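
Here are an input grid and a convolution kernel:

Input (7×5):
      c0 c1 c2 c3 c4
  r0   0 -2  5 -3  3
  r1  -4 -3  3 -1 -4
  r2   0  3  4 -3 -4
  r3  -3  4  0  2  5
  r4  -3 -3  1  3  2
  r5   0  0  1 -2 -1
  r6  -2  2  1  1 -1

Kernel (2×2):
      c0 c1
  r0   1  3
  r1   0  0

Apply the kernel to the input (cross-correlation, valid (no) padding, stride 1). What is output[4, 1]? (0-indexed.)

The receptive field on the input at this output position is [-3 1 / 0 1]. Elementwise product with the kernel and sum: -3·1 + 1·3.

0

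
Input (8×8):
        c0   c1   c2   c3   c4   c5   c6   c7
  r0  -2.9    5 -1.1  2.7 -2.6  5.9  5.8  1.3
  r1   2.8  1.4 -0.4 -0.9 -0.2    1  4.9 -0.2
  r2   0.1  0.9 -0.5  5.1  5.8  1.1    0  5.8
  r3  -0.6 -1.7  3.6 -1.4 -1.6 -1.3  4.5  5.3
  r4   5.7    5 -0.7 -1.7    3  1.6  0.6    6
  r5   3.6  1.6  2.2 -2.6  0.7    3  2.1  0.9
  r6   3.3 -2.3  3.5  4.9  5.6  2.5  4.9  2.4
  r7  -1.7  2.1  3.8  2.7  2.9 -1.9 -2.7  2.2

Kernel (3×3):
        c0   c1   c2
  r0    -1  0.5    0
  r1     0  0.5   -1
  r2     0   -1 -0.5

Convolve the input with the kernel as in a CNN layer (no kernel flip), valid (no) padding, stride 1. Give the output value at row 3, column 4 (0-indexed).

-2.9

The receptive field on the input at this output position is [-1.6 -1.3 4.5 / 3 1.6 0.6 / 0.7 3 2.1]. Elementwise product with the kernel and sum: -1.6·-1 + -1.3·0.5 + 1.6·0.5 + 0.6·-1 + 3·-1 + 2.1·-0.5.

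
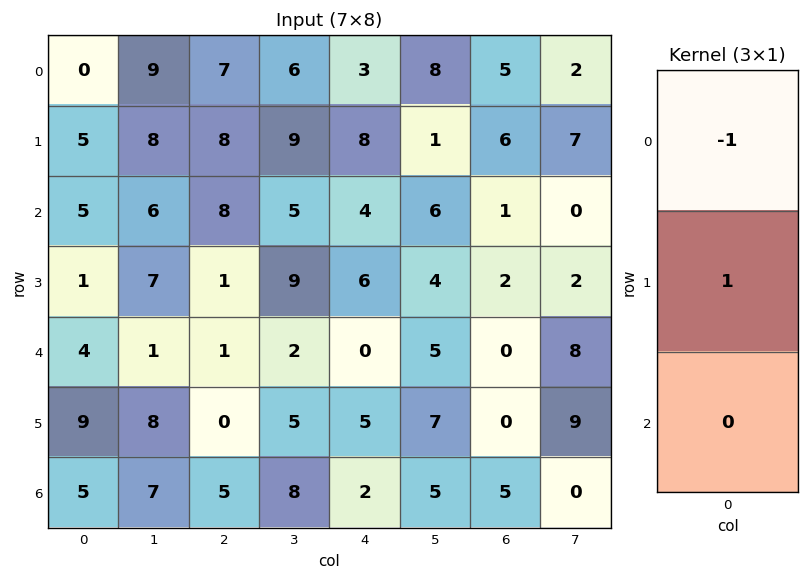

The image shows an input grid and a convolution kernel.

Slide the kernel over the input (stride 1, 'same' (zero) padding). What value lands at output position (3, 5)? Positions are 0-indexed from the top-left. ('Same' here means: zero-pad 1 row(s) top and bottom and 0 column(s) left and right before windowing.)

-2

The receptive field on the zero-padded input at this output position is [6 / 4 / 5]. Elementwise product with the kernel and sum: 6·-1 + 4·1.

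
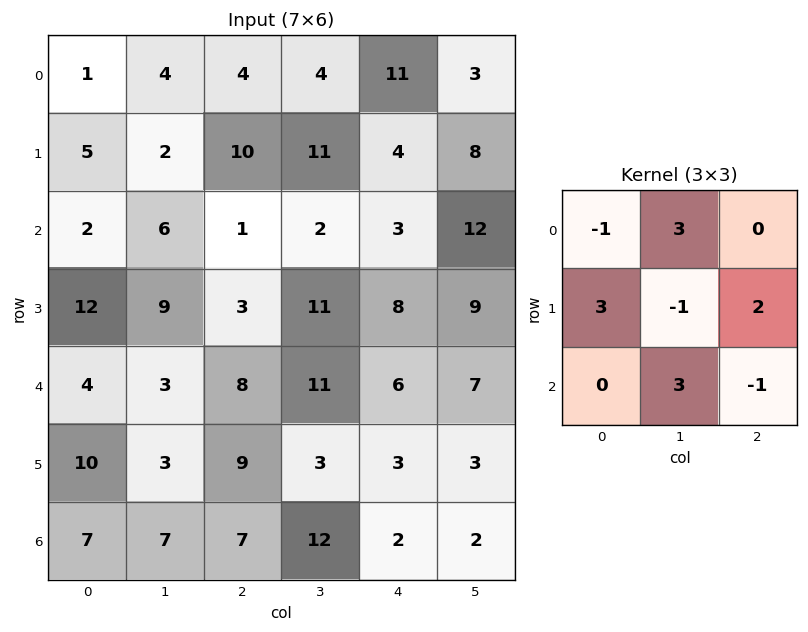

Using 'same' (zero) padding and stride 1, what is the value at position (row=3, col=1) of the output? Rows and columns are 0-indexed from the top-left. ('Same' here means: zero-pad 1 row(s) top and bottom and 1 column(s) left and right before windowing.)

The receptive field on the zero-padded input at this output position is [2 6 1 / 12 9 3 / 4 3 8]. Elementwise product with the kernel and sum: 2·-1 + 6·3 + 12·3 + 9·-1 + 3·2 + 3·3 + 8·-1.

50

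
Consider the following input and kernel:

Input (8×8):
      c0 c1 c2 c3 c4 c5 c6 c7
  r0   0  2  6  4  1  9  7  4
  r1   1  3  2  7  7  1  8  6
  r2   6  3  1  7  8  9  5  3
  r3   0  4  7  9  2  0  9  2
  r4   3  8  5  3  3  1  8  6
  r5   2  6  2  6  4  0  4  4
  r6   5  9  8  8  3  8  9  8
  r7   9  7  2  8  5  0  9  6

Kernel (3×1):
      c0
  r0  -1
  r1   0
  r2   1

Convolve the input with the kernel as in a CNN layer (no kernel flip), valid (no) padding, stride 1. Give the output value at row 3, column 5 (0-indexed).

The receptive field on the input at this output position is [0 / 1 / 0]. Elementwise product with the kernel and sum: 0·-1 + 0·1.

0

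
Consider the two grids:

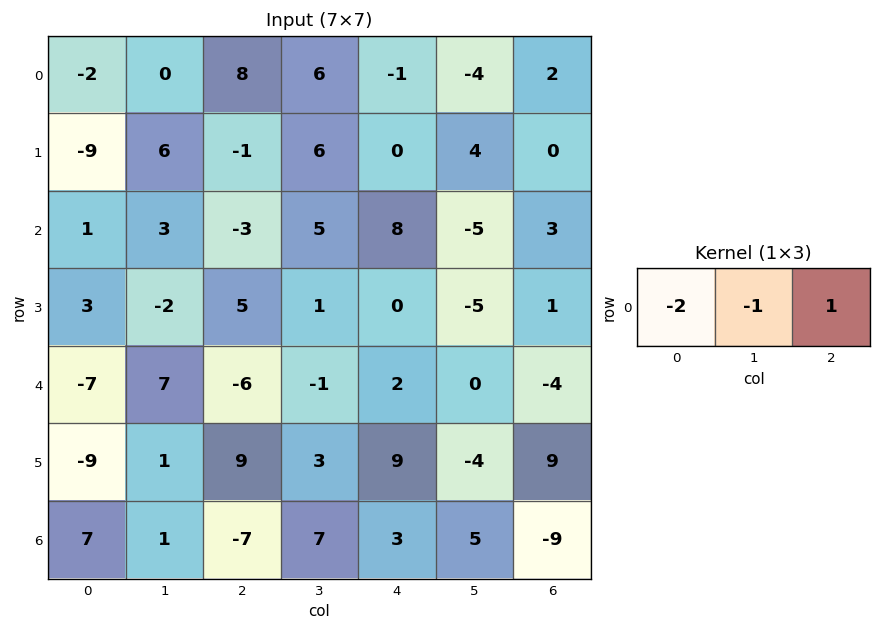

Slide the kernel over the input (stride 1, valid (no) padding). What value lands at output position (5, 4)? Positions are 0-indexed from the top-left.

-5

The receptive field on the input at this output position is [9 -4 9]. Elementwise product with the kernel and sum: 9·-2 + -4·-1 + 9·1.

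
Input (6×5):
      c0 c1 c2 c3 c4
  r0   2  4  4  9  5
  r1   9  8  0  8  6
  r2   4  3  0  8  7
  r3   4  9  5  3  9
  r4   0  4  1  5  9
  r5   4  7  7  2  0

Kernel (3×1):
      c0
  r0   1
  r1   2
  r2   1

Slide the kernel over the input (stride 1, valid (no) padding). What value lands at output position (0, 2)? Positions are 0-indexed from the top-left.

4

The receptive field on the input at this output position is [4 / 0 / 0]. Elementwise product with the kernel and sum: 4·1 + 0·2 + 0·1.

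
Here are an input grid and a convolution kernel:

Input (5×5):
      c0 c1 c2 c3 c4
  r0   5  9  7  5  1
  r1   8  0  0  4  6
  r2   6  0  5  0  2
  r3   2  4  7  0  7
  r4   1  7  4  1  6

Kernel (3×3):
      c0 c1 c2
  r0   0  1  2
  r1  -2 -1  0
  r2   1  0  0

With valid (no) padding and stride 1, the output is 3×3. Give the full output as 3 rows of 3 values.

Output[0,0]: The receptive field on the input at this output position is [5 9 7 / 8 0 0 / 6 0 5]. Elementwise product with the kernel and sum: 9·1 + 7·2 + 8·-2 + 0·-1 + 6·1.

13 17 8
-10 7 13
3 -3 -6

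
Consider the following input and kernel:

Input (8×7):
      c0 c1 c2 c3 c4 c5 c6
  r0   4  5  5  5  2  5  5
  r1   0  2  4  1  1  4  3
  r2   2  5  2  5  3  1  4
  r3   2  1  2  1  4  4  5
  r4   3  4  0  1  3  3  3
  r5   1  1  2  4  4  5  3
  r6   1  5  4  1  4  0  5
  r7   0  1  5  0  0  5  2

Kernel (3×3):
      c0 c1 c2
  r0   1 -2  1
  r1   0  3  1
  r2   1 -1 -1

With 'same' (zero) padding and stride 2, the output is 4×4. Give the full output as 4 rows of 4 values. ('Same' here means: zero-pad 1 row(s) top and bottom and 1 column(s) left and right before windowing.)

Output[0,0]: The receptive field on the zero-padded input at this output position is [0 0 0 / 0 4 5 / 0 0 2]. Elementwise product with the kernel and sum: 0·1 + 0·-2 + 0·1 + 4·3 + 5·1 + 0·1 + 0·-1 + 2·-1.
Output[0,1]: The receptive field on the zero-padded input at this output position is [0 0 0 / 5 5 5 / 2 4 1]. Elementwise product with the kernel and sum: 0·1 + 0·-2 + 0·1 + 5·3 + 5·1 + 2·1 + 4·-1 + 1·-1.

15 17 7 16
10 4 6 9
8 -6 4 5
6 10 8 17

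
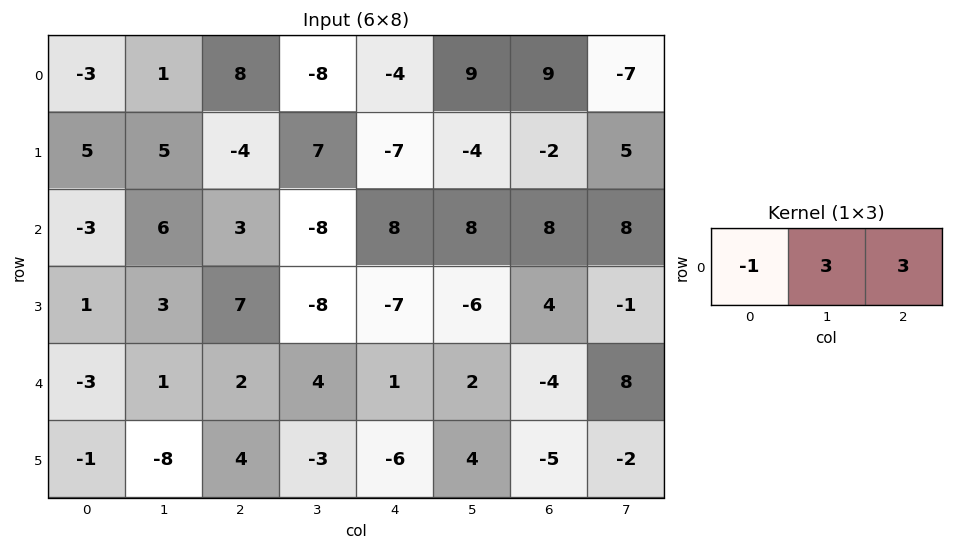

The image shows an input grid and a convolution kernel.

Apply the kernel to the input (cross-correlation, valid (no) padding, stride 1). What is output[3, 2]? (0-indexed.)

-52

The receptive field on the input at this output position is [7 -8 -7]. Elementwise product with the kernel and sum: 7·-1 + -8·3 + -7·3.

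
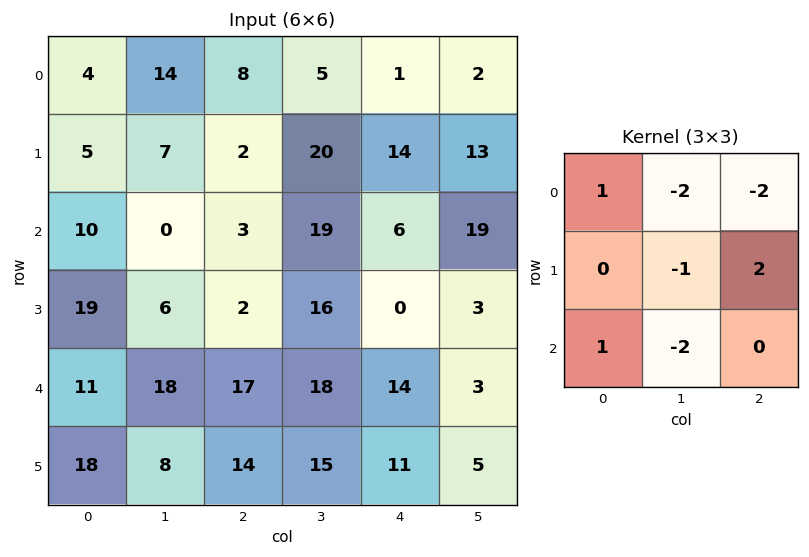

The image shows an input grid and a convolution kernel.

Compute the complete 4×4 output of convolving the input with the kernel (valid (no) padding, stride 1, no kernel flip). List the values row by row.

-33 20 -31 18
0 0 -103 14
-23 -30 -82 -35
21 -31 -36 -5

Output[0,0]: The receptive field on the input at this output position is [4 14 8 / 5 7 2 / 10 0 3]. Elementwise product with the kernel and sum: 4·1 + 14·-2 + 8·-2 + 7·-1 + 2·2 + 10·1 + 0·-2.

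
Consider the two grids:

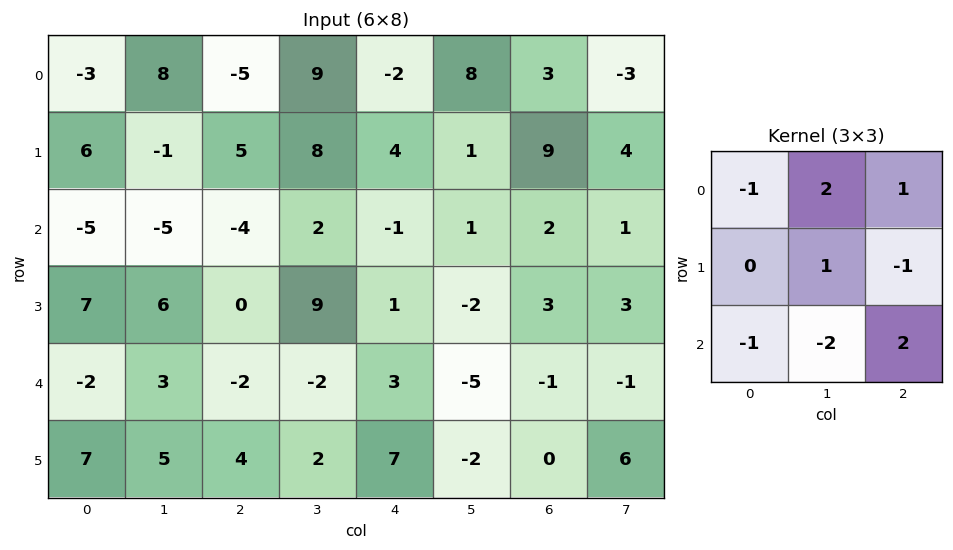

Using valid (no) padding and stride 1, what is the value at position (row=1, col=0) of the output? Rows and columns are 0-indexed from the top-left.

The receptive field on the input at this output position is [6 -1 5 / -5 -5 -4 / 7 6 0]. Elementwise product with the kernel and sum: 6·-1 + -1·2 + 5·1 + -5·1 + -4·-1 + 7·-1 + 6·-2 + 0·2.

-23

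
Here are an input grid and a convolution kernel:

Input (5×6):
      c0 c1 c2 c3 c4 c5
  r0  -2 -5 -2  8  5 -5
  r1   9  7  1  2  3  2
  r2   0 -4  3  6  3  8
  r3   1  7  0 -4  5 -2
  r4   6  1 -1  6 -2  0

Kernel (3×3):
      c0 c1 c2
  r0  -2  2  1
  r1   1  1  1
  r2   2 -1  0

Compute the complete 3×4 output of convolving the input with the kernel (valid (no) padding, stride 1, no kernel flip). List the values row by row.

Output[0,0]: The receptive field on the input at this output position is [-2 -5 -2 / 9 7 1 / 0 -4 3]. Elementwise product with the kernel and sum: -2·-2 + -5·2 + -2·1 + 9·1 + 7·1 + 1·1 + 0·2 + -4·-1.

13 13 31 5
-9 9 21 8
14 26 2 15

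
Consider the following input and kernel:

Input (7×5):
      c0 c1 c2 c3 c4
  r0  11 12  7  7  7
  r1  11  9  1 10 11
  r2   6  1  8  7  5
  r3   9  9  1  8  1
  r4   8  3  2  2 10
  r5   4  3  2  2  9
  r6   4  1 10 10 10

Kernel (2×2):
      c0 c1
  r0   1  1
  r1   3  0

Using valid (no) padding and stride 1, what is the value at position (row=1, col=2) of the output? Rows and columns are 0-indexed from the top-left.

The receptive field on the input at this output position is [1 10 / 8 7]. Elementwise product with the kernel and sum: 1·1 + 10·1 + 8·3.

35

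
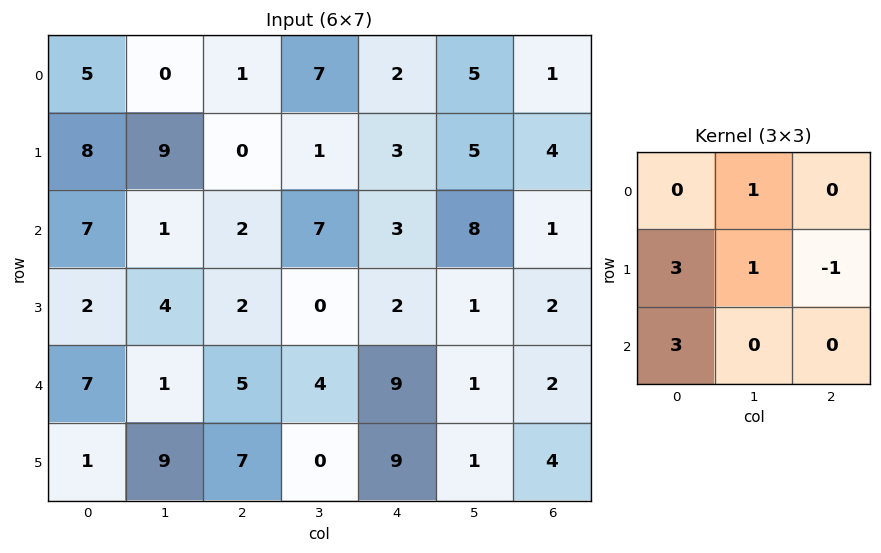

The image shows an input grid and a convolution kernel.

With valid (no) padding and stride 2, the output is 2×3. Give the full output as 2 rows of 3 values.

Output[0,0]: The receptive field on the input at this output position is [5 0 1 / 8 9 0 / 7 1 2]. Elementwise product with the kernel and sum: 0·1 + 8·3 + 9·1 + 0·-1 + 7·3.
Output[0,1]: The receptive field on the input at this output position is [1 7 2 / 0 1 3 / 2 7 3]. Elementwise product with the kernel and sum: 7·1 + 0·3 + 1·1 + 3·-1 + 2·3.

54 11 24
30 26 40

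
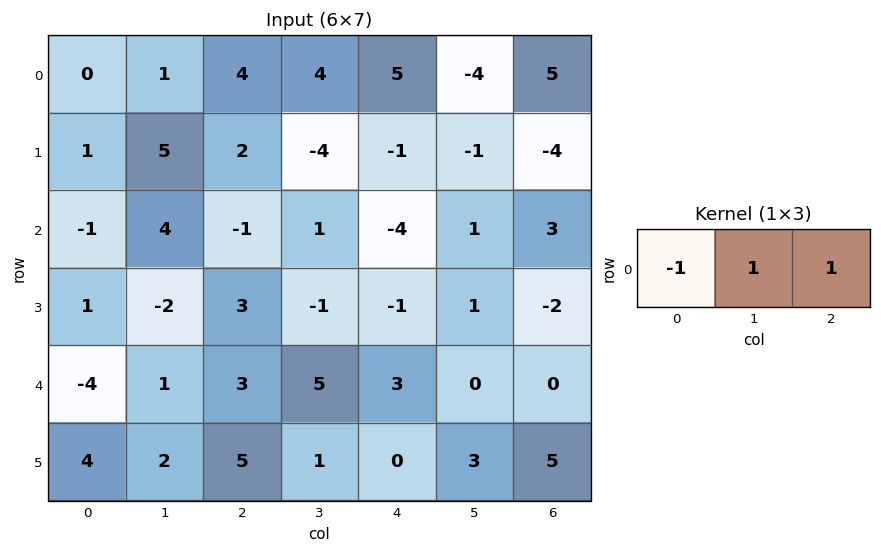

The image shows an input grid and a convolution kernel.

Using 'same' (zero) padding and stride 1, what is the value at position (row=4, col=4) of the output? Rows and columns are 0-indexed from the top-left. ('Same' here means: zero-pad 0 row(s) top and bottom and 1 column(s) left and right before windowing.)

-2

The receptive field on the zero-padded input at this output position is [5 3 0]. Elementwise product with the kernel and sum: 5·-1 + 3·1 + 0·1.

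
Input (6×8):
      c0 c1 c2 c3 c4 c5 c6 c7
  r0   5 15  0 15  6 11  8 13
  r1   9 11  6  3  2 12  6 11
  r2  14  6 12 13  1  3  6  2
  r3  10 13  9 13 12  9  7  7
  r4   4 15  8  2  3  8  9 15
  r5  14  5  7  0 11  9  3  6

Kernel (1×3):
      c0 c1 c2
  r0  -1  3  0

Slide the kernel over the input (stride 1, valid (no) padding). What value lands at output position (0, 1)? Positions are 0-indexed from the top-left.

The receptive field on the input at this output position is [15 0 15]. Elementwise product with the kernel and sum: 15·-1 + 0·3.

-15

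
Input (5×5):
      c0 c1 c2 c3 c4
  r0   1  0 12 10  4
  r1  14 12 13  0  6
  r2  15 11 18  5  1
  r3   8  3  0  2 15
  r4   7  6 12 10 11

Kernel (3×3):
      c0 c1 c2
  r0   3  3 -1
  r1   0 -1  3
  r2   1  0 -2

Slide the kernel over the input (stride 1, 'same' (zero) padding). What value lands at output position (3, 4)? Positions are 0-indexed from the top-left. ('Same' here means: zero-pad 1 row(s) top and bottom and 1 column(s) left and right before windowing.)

13

The receptive field on the zero-padded input at this output position is [5 1 0 / 2 15 0 / 10 11 0]. Elementwise product with the kernel and sum: 5·3 + 1·3 + 0·-1 + 15·-1 + 0·3 + 10·1 + 0·-2.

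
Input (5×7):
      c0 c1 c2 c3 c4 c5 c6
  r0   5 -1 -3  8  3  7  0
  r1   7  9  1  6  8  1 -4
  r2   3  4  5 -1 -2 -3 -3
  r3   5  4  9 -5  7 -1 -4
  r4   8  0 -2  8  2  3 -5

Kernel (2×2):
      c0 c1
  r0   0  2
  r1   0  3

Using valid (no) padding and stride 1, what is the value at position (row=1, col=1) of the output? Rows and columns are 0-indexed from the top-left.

17

The receptive field on the input at this output position is [9 1 / 4 5]. Elementwise product with the kernel and sum: 1·2 + 5·3.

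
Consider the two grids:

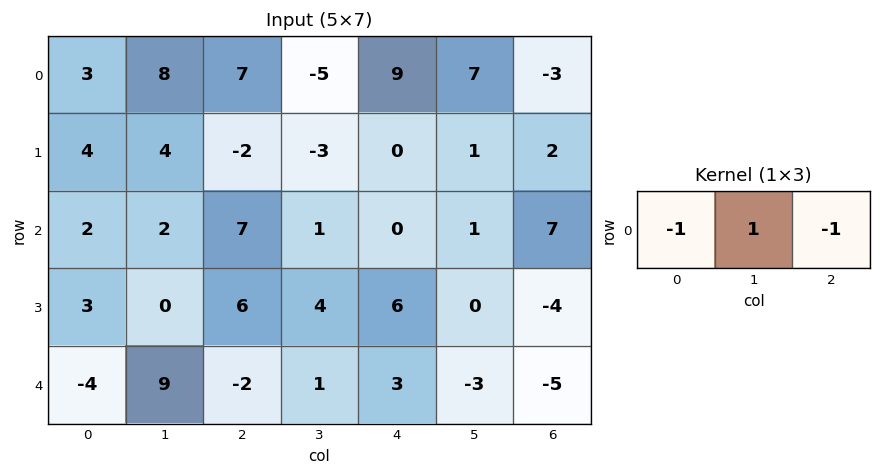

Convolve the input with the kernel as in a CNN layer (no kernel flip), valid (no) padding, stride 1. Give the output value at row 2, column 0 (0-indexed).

-7

The receptive field on the input at this output position is [2 2 7]. Elementwise product with the kernel and sum: 2·-1 + 2·1 + 7·-1.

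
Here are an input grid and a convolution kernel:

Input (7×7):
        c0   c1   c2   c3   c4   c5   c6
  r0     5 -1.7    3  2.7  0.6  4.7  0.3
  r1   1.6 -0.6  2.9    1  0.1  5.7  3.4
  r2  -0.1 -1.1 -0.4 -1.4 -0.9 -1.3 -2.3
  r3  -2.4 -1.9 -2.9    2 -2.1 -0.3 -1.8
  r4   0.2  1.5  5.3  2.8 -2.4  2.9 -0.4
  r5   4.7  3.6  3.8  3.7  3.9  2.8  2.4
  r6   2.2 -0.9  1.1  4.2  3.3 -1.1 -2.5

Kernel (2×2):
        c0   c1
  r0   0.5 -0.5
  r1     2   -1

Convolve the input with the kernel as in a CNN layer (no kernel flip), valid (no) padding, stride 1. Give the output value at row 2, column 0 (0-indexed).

-2.4

The receptive field on the input at this output position is [-0.1 -1.1 / -2.4 -1.9]. Elementwise product with the kernel and sum: -0.1·0.5 + -1.1·-0.5 + -2.4·2 + -1.9·-1.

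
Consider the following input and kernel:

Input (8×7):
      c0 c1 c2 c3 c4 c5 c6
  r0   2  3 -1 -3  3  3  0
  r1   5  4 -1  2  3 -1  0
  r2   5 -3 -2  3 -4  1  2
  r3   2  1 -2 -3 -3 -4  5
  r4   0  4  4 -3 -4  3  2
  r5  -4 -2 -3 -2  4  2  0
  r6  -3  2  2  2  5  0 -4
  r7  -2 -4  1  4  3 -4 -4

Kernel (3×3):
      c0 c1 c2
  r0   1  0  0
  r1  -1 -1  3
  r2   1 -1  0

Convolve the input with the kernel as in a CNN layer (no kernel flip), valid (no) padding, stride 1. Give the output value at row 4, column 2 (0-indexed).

21

The receptive field on the input at this output position is [4 -3 -4 / -3 -2 4 / 2 2 5]. Elementwise product with the kernel and sum: 4·1 + -3·-1 + -2·-1 + 4·3 + 2·1 + 2·-1.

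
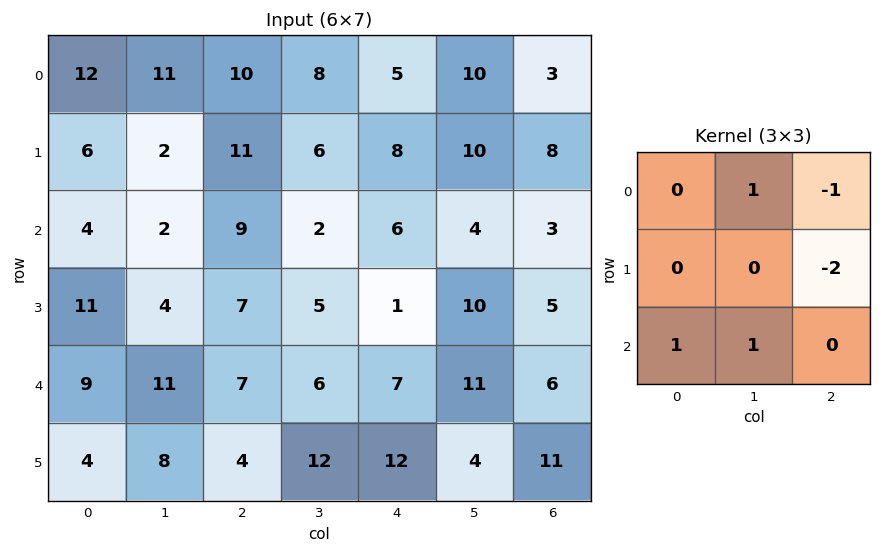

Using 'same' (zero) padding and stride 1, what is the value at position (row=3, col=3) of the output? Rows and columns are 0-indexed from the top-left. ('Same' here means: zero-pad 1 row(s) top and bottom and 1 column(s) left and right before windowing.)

7

The receptive field on the zero-padded input at this output position is [9 2 6 / 7 5 1 / 7 6 7]. Elementwise product with the kernel and sum: 2·1 + 6·-1 + 1·-2 + 7·1 + 6·1.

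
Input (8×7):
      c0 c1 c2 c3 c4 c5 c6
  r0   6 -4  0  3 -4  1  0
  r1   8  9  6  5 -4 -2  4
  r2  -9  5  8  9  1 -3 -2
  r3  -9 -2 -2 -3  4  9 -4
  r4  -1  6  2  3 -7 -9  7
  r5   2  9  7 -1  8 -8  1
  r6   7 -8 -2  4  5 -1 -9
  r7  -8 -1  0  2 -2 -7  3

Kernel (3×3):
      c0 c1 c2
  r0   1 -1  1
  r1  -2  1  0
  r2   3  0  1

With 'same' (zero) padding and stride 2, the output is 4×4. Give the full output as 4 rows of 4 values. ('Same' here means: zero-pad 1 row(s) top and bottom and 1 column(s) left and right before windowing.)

15 40 3 -8
-10 -3 -10 25
15 13 -22 14
13 14 -21 -37

Output[0,0]: The receptive field on the zero-padded input at this output position is [0 0 0 / 0 6 -4 / 0 8 9]. Elementwise product with the kernel and sum: 0·1 + 0·-1 + 0·1 + 0·-2 + 6·1 + 0·3 + 9·1.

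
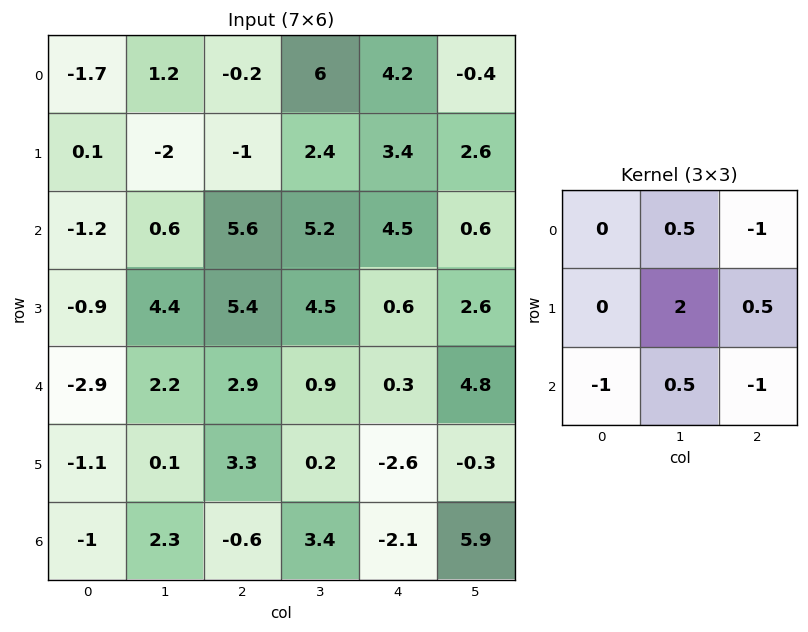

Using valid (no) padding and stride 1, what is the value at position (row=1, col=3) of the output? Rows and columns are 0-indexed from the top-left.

1.6

The receptive field on the input at this output position is [2.4 3.4 2.6 / 5.2 4.5 0.6 / 4.5 0.6 2.6]. Elementwise product with the kernel and sum: 3.4·0.5 + 2.6·-1 + 4.5·2 + 0.6·0.5 + 4.5·-1 + 0.6·0.5 + 2.6·-1.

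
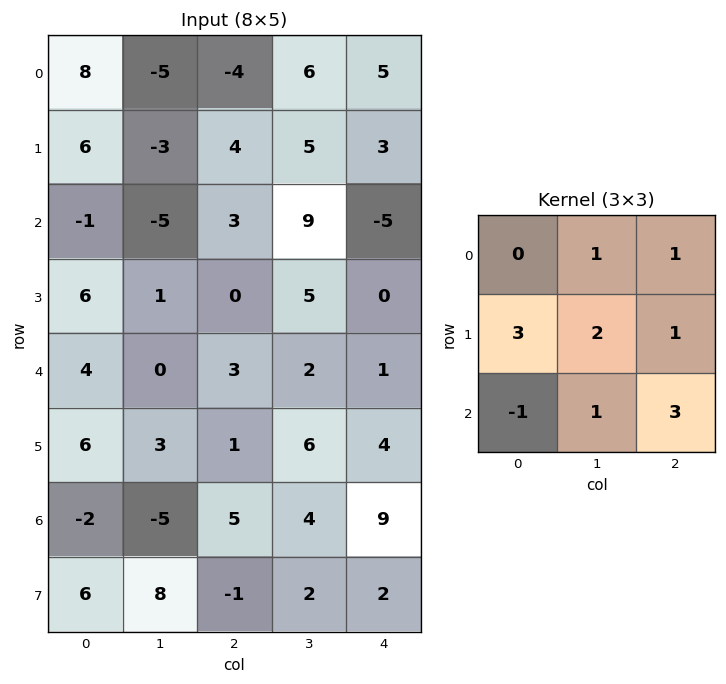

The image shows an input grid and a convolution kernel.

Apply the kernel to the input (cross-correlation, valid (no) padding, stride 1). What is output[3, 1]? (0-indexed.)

The receptive field on the input at this output position is [1 0 5 / 0 3 2 / 3 1 6]. Elementwise product with the kernel and sum: 0·1 + 5·1 + 0·3 + 3·2 + 2·1 + 3·-1 + 1·1 + 6·3.

29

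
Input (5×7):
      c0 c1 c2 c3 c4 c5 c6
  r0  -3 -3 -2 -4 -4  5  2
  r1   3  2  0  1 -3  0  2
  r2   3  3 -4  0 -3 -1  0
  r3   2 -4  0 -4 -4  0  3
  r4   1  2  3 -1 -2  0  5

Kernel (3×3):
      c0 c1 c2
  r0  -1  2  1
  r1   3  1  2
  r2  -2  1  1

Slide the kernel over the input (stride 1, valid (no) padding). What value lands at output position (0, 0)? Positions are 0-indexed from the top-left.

The receptive field on the input at this output position is [-3 -3 -2 / 3 2 0 / 3 3 -4]. Elementwise product with the kernel and sum: -3·-1 + -3·2 + -2·1 + 3·3 + 2·1 + 0·2 + 3·-2 + 3·1 + -4·1.

-1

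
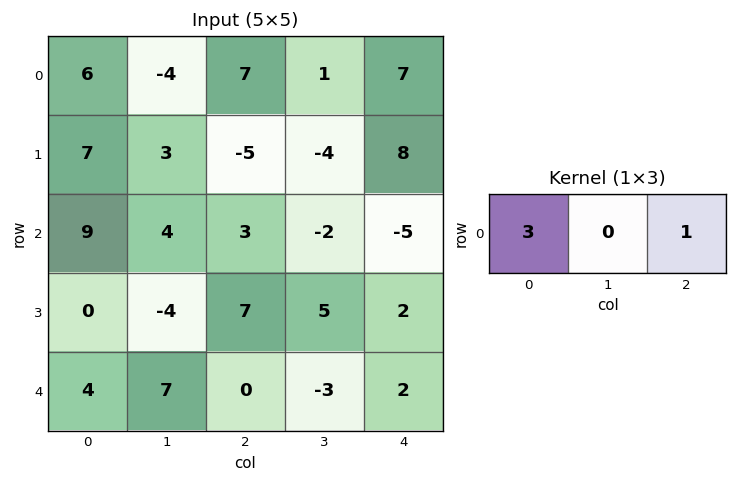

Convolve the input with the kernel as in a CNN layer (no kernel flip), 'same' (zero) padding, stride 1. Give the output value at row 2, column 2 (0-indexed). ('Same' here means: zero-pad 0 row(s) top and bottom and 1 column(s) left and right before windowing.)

10

The receptive field on the zero-padded input at this output position is [4 3 -2]. Elementwise product with the kernel and sum: 4·3 + -2·1.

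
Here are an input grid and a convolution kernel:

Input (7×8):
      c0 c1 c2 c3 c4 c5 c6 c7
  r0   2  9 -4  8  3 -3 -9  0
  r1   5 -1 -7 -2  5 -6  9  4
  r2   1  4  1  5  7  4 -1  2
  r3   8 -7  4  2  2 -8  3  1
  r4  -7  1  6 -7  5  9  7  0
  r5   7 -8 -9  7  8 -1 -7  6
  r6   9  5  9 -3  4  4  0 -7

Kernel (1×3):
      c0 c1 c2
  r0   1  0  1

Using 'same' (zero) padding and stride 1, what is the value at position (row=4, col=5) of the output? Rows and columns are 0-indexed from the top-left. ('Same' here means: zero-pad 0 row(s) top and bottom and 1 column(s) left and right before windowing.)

12

The receptive field on the zero-padded input at this output position is [5 9 7]. Elementwise product with the kernel and sum: 5·1 + 7·1.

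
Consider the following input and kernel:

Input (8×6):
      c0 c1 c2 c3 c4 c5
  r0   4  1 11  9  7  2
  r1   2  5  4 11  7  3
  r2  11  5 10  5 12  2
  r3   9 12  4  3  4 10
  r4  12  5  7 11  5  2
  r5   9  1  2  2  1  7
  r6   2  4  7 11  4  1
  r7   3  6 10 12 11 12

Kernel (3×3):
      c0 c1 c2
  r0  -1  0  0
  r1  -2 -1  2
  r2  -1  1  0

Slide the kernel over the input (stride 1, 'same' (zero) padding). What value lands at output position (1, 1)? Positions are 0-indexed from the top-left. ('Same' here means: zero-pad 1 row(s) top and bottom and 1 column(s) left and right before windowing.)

-11

The receptive field on the zero-padded input at this output position is [4 1 11 / 2 5 4 / 11 5 10]. Elementwise product with the kernel and sum: 4·-1 + 2·-2 + 5·-1 + 4·2 + 11·-1 + 5·1.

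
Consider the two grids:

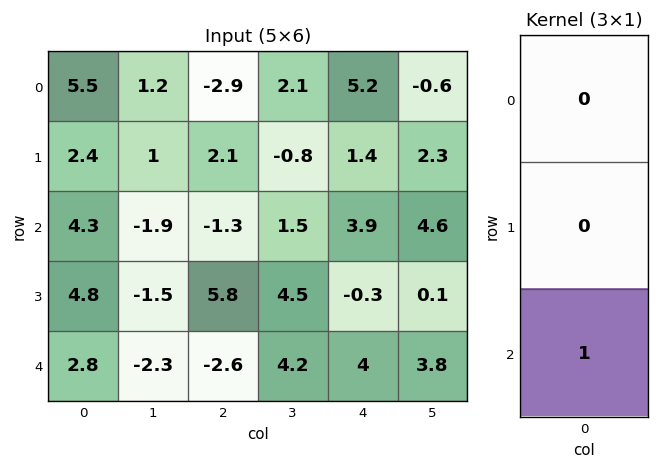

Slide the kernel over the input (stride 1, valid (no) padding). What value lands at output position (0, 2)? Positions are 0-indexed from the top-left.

The receptive field on the input at this output position is [-2.9 / 2.1 / -1.3]. Elementwise product with the kernel and sum: -1.3·1.

-1.3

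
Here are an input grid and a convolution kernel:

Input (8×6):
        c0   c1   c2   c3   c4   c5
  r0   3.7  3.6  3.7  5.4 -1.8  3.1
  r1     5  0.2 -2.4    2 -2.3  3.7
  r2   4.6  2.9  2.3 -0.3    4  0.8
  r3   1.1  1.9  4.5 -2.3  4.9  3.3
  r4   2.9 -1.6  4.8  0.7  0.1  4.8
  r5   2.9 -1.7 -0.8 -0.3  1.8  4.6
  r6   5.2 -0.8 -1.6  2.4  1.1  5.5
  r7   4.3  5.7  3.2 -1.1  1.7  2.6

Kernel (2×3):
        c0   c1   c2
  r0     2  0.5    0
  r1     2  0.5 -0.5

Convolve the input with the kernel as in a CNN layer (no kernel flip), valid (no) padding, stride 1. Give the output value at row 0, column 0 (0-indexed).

The receptive field on the input at this output position is [3.7 3.6 3.7 / 5 0.2 -2.4]. Elementwise product with the kernel and sum: 3.7·2 + 3.6·0.5 + 5·2 + 0.2·0.5 + -2.4·-0.5.

20.5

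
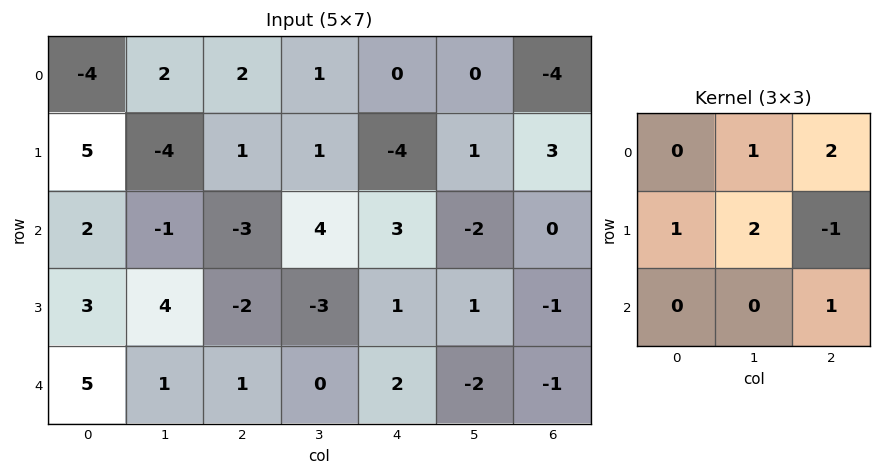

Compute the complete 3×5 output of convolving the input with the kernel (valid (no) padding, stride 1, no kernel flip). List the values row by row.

-1 5 11 -10 -13
-1 -11 -4 11 5
7 8 3 -5 1

Output[0,0]: The receptive field on the input at this output position is [-4 2 2 / 5 -4 1 / 2 -1 -3]. Elementwise product with the kernel and sum: 2·1 + 2·2 + 5·1 + -4·2 + 1·-1 + -3·1.
Output[0,1]: The receptive field on the input at this output position is [2 2 1 / -4 1 1 / -1 -3 4]. Elementwise product with the kernel and sum: 2·1 + 1·2 + -4·1 + 1·2 + 1·-1 + 4·1.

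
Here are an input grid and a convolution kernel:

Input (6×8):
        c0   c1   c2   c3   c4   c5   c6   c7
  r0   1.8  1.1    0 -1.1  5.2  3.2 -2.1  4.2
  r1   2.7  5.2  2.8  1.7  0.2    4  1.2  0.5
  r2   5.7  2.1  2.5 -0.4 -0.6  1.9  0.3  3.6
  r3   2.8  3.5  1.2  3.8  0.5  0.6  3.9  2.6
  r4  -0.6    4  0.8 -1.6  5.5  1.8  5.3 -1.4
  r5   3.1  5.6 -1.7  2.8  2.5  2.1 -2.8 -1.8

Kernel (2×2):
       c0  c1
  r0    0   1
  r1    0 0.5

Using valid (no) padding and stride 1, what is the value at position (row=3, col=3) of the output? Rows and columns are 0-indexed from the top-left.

3.25

The receptive field on the input at this output position is [3.8 0.5 / -1.6 5.5]. Elementwise product with the kernel and sum: 0.5·1 + 5.5·0.5.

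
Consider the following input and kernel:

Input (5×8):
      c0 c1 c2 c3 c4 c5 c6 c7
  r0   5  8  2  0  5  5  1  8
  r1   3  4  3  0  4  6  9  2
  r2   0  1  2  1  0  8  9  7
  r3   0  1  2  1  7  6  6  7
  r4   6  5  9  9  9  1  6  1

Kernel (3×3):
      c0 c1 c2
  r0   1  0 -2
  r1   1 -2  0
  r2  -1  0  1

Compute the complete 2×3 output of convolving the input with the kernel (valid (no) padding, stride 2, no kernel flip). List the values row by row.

Output[0,0]: The receptive field on the input at this output position is [5 8 2 / 3 4 3 / 0 1 2]. Elementwise product with the kernel and sum: 5·1 + 2·-2 + 3·1 + 4·-2 + 0·-1 + 2·1.
Output[0,1]: The receptive field on the input at this output position is [2 0 5 / 3 0 4 / 2 1 0]. Elementwise product with the kernel and sum: 2·1 + 5·-2 + 3·1 + 0·-2 + 2·-1 + 0·1.

-2 -7 4
-3 2 -26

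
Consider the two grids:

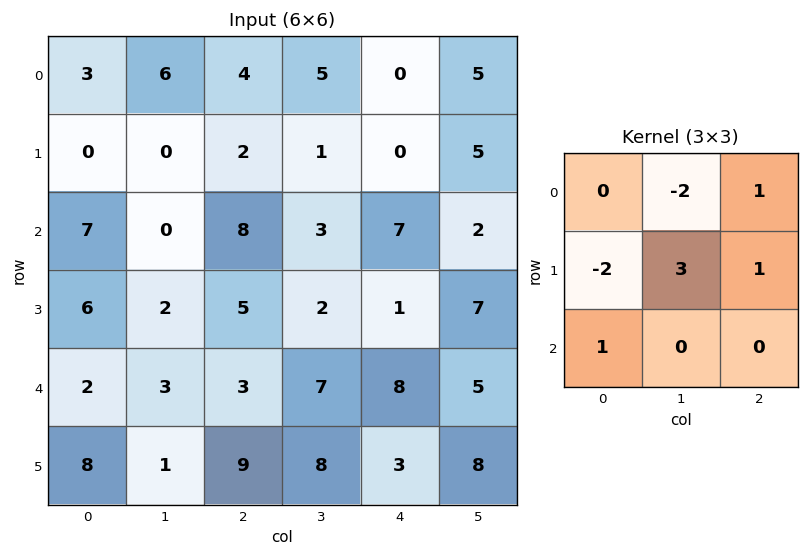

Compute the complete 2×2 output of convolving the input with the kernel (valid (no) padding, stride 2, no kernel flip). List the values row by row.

Output[0,0]: The receptive field on the input at this output position is [3 6 4 / 0 0 2 / 7 0 8]. Elementwise product with the kernel and sum: 6·-2 + 4·1 + 0·-2 + 0·3 + 2·1 + 7·1.

1 -3
9 1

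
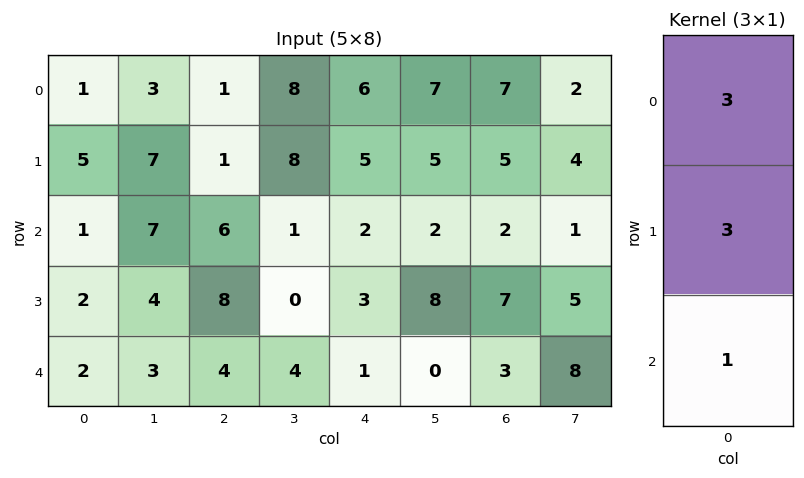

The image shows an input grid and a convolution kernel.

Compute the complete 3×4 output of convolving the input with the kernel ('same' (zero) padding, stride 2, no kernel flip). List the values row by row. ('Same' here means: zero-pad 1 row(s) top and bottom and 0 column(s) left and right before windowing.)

8 4 23 26
20 29 24 28
12 36 12 30

Output[0,0]: The receptive field on the zero-padded input at this output position is [0 / 1 / 5]. Elementwise product with the kernel and sum: 0·3 + 1·3 + 5·1.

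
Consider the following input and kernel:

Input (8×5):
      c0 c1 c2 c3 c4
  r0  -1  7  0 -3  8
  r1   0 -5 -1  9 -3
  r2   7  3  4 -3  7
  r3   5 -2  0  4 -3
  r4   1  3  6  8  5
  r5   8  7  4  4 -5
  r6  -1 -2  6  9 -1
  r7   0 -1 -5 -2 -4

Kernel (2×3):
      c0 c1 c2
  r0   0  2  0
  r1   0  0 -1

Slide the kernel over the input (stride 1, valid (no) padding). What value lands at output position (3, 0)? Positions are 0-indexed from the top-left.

-10

The receptive field on the input at this output position is [5 -2 0 / 1 3 6]. Elementwise product with the kernel and sum: -2·2 + 6·-1.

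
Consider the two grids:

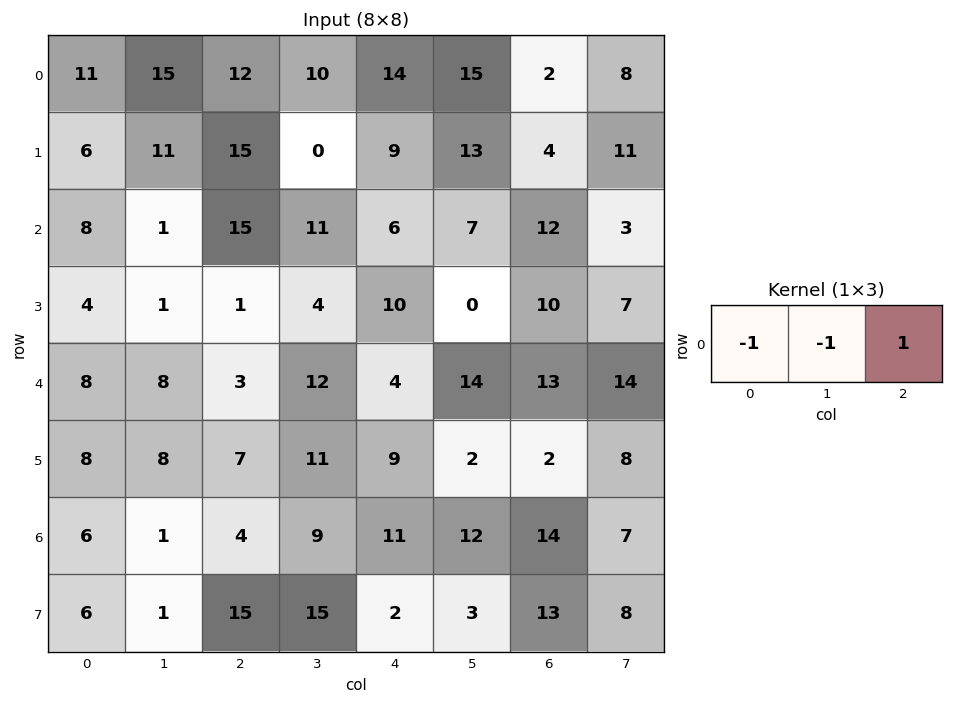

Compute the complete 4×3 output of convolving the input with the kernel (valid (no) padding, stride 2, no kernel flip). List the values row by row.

Output[0,0]: The receptive field on the input at this output position is [11 15 12]. Elementwise product with the kernel and sum: 11·-1 + 15·-1 + 12·1.

-14 -8 -27
6 -20 -1
-13 -11 -5
-3 -2 -9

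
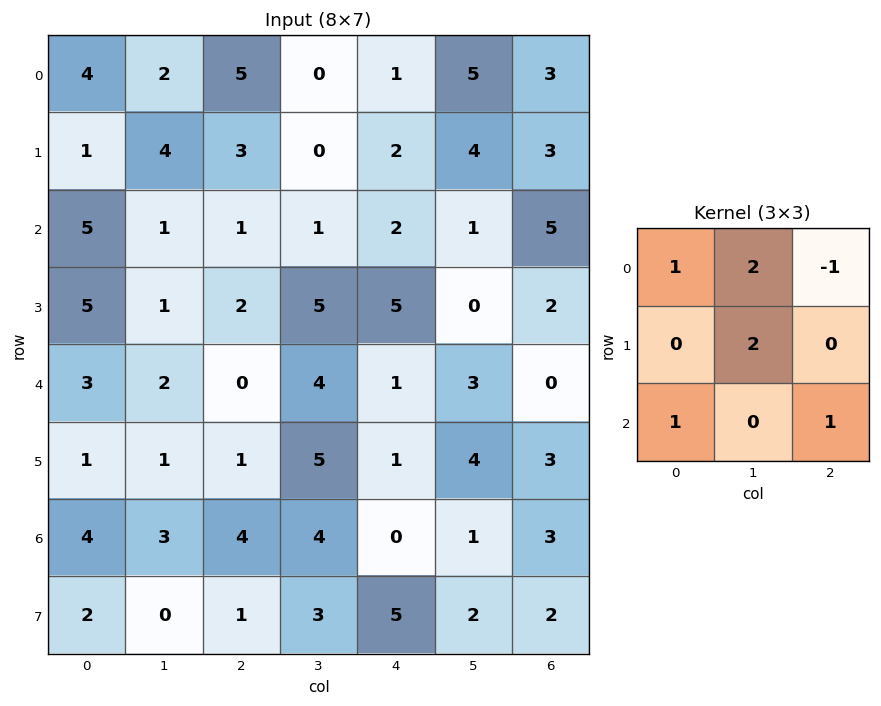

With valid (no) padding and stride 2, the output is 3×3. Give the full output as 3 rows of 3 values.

17 7 23
11 12 0
17 21 18

Output[0,0]: The receptive field on the input at this output position is [4 2 5 / 1 4 3 / 5 1 1]. Elementwise product with the kernel and sum: 4·1 + 2·2 + 5·-1 + 4·2 + 5·1 + 1·1.
Output[0,1]: The receptive field on the input at this output position is [5 0 1 / 3 0 2 / 1 1 2]. Elementwise product with the kernel and sum: 5·1 + 0·2 + 1·-1 + 0·2 + 1·1 + 2·1.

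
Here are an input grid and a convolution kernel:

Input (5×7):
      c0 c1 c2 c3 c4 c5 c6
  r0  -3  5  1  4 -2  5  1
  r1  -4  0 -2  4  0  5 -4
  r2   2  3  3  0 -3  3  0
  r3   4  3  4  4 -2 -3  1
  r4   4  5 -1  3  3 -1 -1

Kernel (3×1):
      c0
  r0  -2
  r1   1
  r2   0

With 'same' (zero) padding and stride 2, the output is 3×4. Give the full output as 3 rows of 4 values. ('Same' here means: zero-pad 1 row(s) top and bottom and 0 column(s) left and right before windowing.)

Output[0,0]: The receptive field on the zero-padded input at this output position is [0 / -3 / -4]. Elementwise product with the kernel and sum: 0·-2 + -3·1.

-3 1 -2 1
10 7 -3 8
-4 -9 7 -3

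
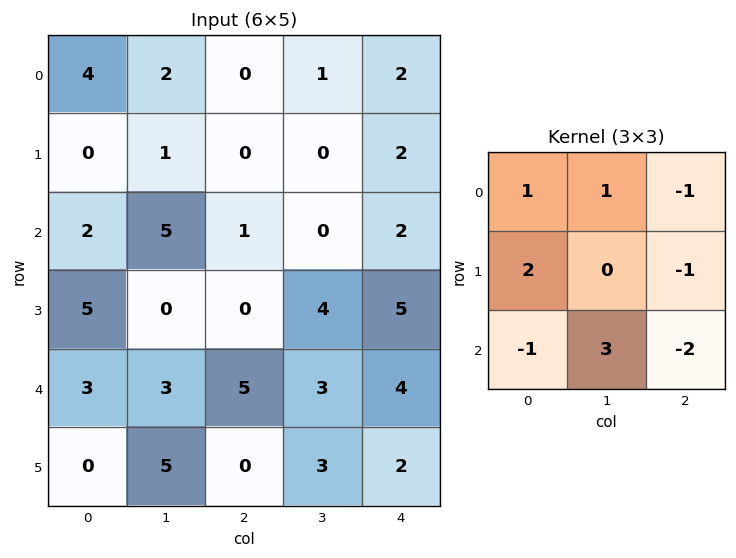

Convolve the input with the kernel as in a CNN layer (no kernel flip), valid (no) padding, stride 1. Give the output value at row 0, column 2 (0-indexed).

-8

The receptive field on the input at this output position is [0 1 2 / 0 0 2 / 1 0 2]. Elementwise product with the kernel and sum: 0·1 + 1·1 + 2·-1 + 0·2 + 2·-1 + 1·-1 + 0·3 + 2·-2.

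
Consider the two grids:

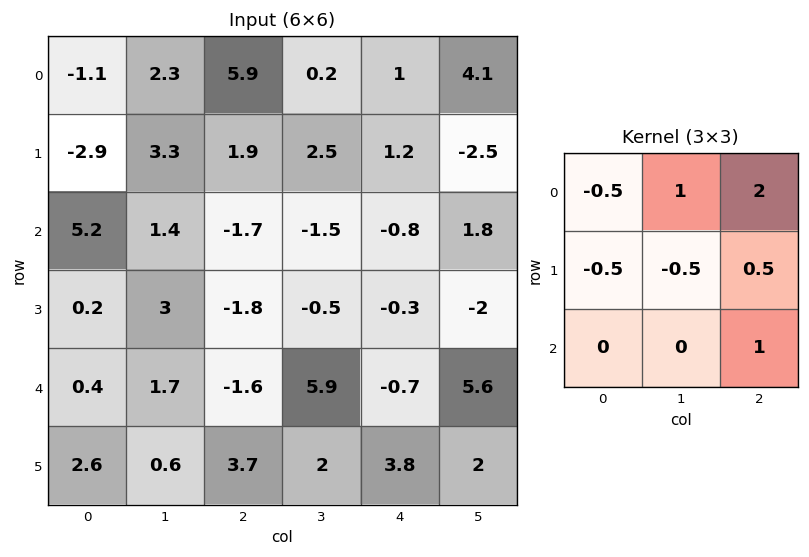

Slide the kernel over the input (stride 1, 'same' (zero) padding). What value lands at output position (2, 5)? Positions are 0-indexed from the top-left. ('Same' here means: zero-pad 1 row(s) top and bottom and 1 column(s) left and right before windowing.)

-3.6

The receptive field on the zero-padded input at this output position is [1.2 -2.5 0 / -0.8 1.8 0 / -0.3 -2 0]. Elementwise product with the kernel and sum: 1.2·-0.5 + -2.5·1 + 0·2 + -0.8·-0.5 + 1.8·-0.5 + 0·0.5 + 0·1.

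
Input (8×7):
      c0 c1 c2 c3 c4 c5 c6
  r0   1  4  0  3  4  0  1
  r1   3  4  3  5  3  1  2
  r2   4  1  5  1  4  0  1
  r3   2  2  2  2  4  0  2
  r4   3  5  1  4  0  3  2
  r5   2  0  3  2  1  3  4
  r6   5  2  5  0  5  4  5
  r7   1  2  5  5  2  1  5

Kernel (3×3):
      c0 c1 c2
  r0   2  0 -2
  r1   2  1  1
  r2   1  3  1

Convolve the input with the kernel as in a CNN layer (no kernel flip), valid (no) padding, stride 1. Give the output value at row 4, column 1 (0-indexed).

The receptive field on the input at this output position is [5 1 4 / 0 3 2 / 2 5 0]. Elementwise product with the kernel and sum: 5·2 + 4·-2 + 0·2 + 3·1 + 2·1 + 2·1 + 5·3 + 0·1.

24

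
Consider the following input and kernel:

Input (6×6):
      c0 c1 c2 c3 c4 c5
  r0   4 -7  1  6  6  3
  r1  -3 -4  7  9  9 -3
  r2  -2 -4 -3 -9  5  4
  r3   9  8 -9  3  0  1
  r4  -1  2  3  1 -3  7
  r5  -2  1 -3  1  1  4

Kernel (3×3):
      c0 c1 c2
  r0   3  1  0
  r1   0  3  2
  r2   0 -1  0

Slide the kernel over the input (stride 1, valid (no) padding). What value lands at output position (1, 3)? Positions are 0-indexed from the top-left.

59

The receptive field on the input at this output position is [9 9 -3 / -9 5 4 / 3 0 1]. Elementwise product with the kernel and sum: 9·3 + 9·1 + 5·3 + 4·2 + 0·-1.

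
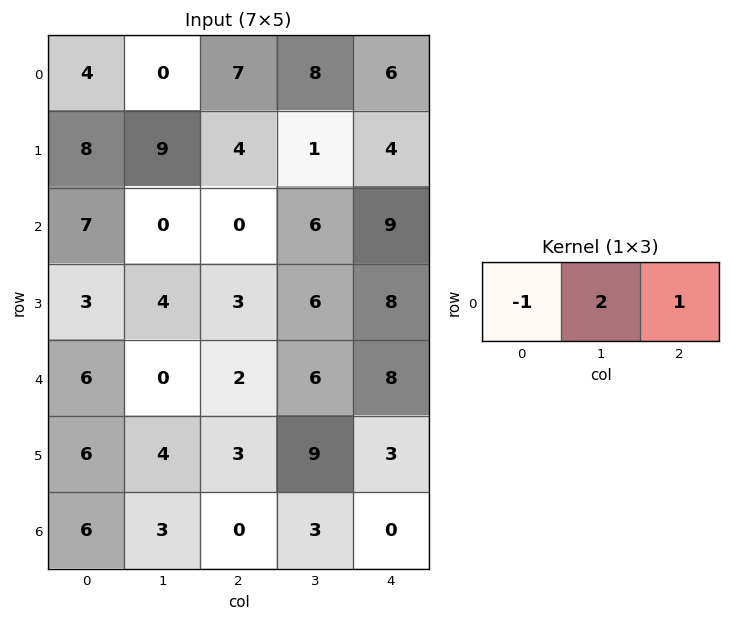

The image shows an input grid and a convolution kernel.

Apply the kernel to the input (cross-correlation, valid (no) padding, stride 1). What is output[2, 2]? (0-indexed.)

21

The receptive field on the input at this output position is [0 6 9]. Elementwise product with the kernel and sum: 0·-1 + 6·2 + 9·1.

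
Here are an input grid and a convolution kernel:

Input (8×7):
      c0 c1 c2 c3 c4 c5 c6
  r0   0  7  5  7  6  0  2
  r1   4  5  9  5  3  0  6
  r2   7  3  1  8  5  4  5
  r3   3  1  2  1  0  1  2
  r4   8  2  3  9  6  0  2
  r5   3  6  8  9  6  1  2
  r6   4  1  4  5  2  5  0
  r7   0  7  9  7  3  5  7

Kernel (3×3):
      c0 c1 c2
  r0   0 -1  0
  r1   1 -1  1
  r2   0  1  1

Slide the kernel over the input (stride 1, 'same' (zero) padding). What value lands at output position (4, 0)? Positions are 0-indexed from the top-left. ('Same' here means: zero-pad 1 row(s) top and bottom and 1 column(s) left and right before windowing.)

The receptive field on the zero-padded input at this output position is [0 3 1 / 0 8 2 / 0 3 6]. Elementwise product with the kernel and sum: 3·-1 + 0·1 + 8·-1 + 2·1 + 3·1 + 6·1.

0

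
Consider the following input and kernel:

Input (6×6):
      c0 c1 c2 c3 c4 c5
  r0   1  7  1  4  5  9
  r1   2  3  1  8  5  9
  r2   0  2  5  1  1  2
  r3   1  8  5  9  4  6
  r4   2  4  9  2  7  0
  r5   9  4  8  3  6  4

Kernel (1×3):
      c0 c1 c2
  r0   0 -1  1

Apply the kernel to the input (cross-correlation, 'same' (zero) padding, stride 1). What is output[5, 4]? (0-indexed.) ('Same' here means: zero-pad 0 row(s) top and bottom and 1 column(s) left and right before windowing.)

-2

The receptive field on the zero-padded input at this output position is [3 6 4]. Elementwise product with the kernel and sum: 6·-1 + 4·1.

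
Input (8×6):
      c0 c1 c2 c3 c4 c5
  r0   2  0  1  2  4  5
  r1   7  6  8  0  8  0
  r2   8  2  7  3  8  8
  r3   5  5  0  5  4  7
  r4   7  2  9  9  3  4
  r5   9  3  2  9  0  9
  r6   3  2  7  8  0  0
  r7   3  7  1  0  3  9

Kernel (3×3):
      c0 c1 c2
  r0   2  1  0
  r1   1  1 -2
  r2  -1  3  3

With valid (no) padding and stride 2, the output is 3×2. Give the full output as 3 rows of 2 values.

Output[0,0]: The receptive field on the input at this output position is [2 0 1 / 7 6 8 / 8 2 7]. Elementwise product with the kernel and sum: 2·2 + 0·1 + 7·1 + 6·1 + 8·-2 + 8·-1 + 2·3 + 7·3.
Output[0,1]: The receptive field on the input at this output position is [1 2 4 / 8 0 8 / 7 3 8]. Elementwise product with the kernel and sum: 1·2 + 2·1 + 8·1 + 0·1 + 8·-2 + 7·-1 + 3·3 + 8·3.

20 22
54 41
48 55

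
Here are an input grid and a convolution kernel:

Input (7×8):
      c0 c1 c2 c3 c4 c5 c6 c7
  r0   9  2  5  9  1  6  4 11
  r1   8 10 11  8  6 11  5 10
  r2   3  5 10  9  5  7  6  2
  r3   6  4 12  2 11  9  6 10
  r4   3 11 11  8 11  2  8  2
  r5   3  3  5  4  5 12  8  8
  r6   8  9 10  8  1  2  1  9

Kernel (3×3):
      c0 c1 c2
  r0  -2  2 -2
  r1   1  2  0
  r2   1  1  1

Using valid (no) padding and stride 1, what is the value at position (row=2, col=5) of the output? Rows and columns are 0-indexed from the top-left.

27

The receptive field on the input at this output position is [7 6 2 / 9 6 10 / 2 8 2]. Elementwise product with the kernel and sum: 7·-2 + 6·2 + 2·-2 + 9·1 + 6·2 + 2·1 + 8·1 + 2·1.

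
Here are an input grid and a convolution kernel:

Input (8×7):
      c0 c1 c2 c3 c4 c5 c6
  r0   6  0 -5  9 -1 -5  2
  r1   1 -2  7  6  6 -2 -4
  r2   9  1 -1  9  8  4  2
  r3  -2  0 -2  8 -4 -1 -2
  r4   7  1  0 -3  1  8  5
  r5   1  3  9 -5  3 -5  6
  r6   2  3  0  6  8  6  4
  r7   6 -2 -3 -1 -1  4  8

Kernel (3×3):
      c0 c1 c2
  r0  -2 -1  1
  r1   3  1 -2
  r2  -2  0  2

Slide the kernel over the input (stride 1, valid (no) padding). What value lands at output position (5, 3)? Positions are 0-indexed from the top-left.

26

The receptive field on the input at this output position is [-5 3 -5 / 6 8 6 / -1 -1 4]. Elementwise product with the kernel and sum: -5·-2 + 3·-1 + -5·1 + 6·3 + 8·1 + 6·-2 + -1·-2 + 4·2.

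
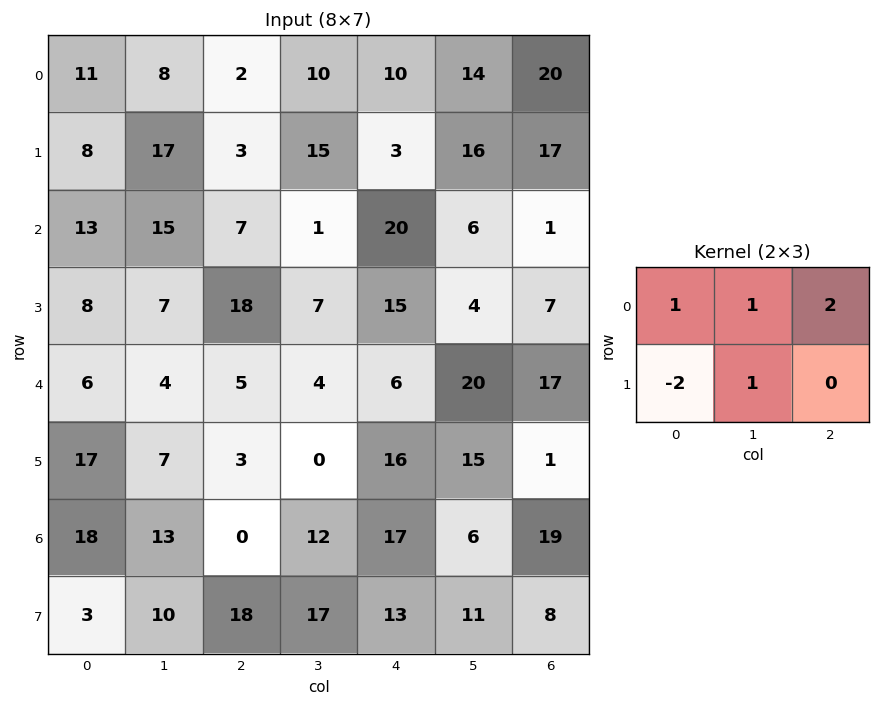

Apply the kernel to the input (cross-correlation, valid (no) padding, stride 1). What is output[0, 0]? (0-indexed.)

The receptive field on the input at this output position is [11 8 2 / 8 17 3]. Elementwise product with the kernel and sum: 11·1 + 8·1 + 2·2 + 8·-2 + 17·1.

24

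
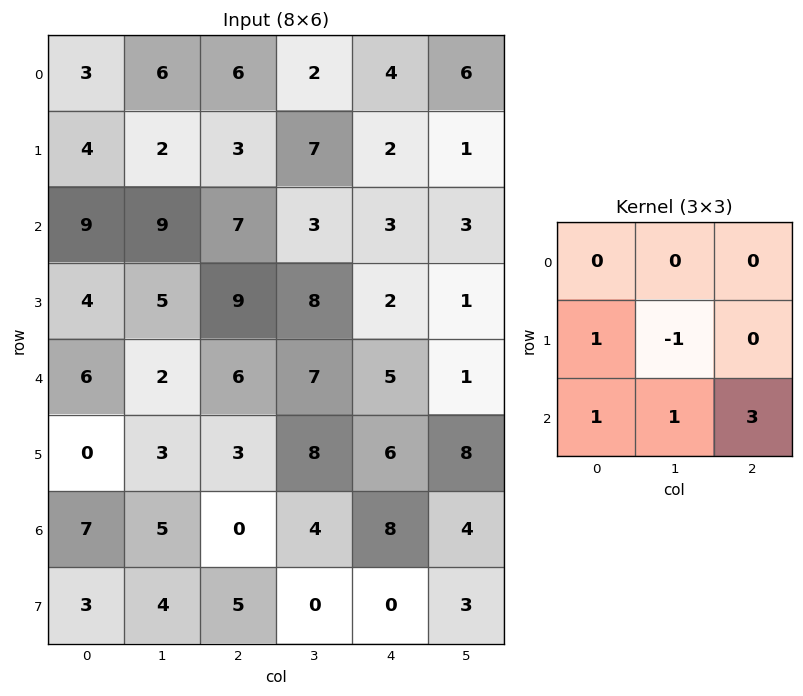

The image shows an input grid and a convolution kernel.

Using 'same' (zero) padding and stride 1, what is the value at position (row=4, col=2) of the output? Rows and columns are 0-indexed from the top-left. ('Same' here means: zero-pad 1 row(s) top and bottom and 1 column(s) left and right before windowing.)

26

The receptive field on the zero-padded input at this output position is [5 9 8 / 2 6 7 / 3 3 8]. Elementwise product with the kernel and sum: 2·1 + 6·-1 + 3·1 + 3·1 + 8·3.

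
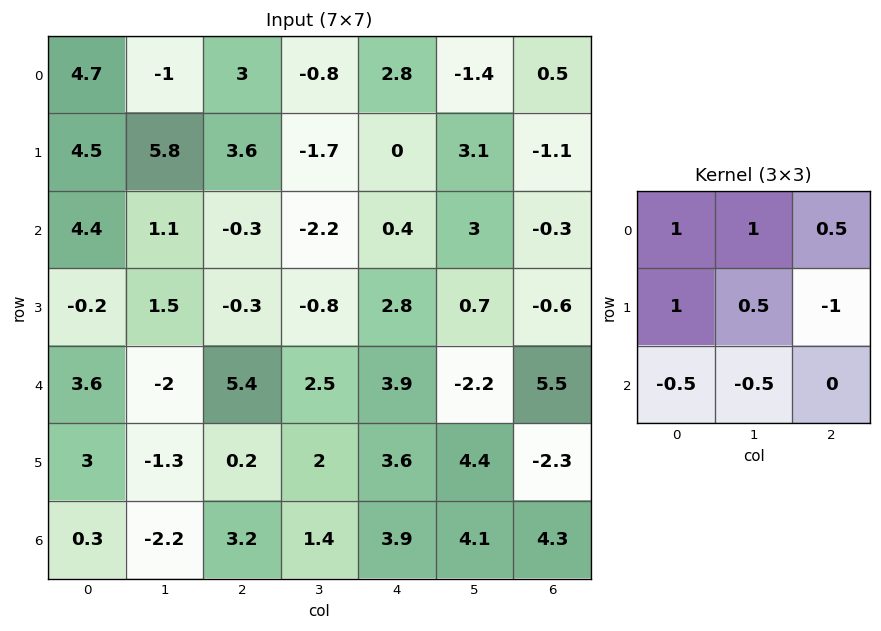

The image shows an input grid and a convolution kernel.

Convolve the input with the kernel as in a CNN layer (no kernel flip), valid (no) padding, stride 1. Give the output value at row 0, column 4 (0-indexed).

The receptive field on the input at this output position is [2.8 -1.4 0.5 / 0 3.1 -1.1 / 0.4 3 -0.3]. Elementwise product with the kernel and sum: 2.8·1 + -1.4·1 + 0.5·0.5 + 0·1 + 3.1·0.5 + -1.1·-1 + 0.4·-0.5 + 3·-0.5.

2.6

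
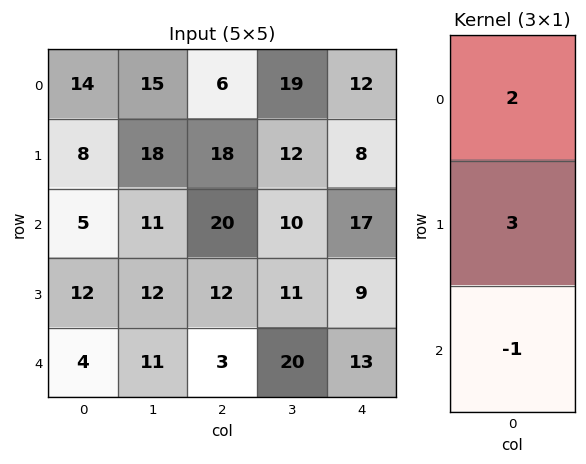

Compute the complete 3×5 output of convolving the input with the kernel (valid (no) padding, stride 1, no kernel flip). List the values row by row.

47 73 46 64 31
19 57 84 43 58
42 47 73 33 48

Output[0,0]: The receptive field on the input at this output position is [14 / 8 / 5]. Elementwise product with the kernel and sum: 14·2 + 8·3 + 5·-1.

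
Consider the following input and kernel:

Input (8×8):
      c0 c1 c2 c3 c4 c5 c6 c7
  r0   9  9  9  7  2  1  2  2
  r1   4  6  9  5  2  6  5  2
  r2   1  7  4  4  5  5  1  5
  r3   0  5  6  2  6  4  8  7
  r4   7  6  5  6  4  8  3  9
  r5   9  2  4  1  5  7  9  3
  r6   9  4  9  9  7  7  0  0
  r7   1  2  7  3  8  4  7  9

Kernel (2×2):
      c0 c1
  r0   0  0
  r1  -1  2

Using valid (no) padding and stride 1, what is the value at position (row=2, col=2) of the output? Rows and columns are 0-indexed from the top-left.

-2

The receptive field on the input at this output position is [4 4 / 6 2]. Elementwise product with the kernel and sum: 6·-1 + 2·2.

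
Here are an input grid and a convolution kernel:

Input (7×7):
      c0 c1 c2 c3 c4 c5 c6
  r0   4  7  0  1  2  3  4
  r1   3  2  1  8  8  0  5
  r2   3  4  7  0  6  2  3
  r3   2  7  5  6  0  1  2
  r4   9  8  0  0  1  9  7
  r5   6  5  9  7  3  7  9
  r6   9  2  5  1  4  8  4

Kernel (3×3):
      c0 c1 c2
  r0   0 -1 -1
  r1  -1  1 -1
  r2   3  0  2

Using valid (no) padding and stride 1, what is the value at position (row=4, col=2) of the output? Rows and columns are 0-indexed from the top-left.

The receptive field on the input at this output position is [0 0 1 / 9 7 3 / 5 1 4]. Elementwise product with the kernel and sum: 0·-1 + 1·-1 + 9·-1 + 7·1 + 3·-1 + 5·3 + 4·2.

17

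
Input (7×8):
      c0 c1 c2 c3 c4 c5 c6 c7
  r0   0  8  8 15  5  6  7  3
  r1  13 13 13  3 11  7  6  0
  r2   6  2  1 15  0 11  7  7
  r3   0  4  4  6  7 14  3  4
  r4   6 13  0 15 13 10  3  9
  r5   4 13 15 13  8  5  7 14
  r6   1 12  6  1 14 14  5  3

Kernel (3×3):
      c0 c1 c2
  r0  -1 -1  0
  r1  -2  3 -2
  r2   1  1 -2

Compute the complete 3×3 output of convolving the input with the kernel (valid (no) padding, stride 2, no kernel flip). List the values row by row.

Output[0,0]: The receptive field on the input at this output position is [0 8 8 / 13 13 13 / 6 2 1]. Elementwise product with the kernel and sum: 0·-1 + 8·-1 + 13·-2 + 13·3 + 13·-2 + 6·1 + 2·1 + 1·-2.

-15 -46 -27
15 -31 28
-17 -43 -20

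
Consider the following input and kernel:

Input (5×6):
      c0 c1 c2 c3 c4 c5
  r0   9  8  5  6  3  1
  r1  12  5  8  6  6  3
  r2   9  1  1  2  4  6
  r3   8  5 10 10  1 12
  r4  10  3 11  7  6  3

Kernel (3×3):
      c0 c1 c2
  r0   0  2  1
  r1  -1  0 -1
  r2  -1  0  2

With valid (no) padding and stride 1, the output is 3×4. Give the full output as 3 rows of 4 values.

Output[0,0]: The receptive field on the input at this output position is [9 8 5 / 12 5 8 / 9 1 1]. Elementwise product with the kernel and sum: 8·2 + 5·1 + 12·-1 + 8·-1 + 9·-1 + 1·2.

-6 8 8 8
20 34 5 21
-3 0 -2 -9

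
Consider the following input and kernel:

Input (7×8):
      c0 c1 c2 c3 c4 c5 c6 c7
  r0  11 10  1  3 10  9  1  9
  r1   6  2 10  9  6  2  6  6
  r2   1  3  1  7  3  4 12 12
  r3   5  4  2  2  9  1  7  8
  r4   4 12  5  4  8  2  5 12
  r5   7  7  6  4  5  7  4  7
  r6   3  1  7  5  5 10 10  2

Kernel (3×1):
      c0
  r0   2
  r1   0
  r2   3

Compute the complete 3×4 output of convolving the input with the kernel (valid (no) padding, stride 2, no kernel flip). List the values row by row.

Output[0,0]: The receptive field on the input at this output position is [11 / 6 / 1]. Elementwise product with the kernel and sum: 11·2 + 1·3.

25 5 29 38
14 17 30 39
17 31 31 40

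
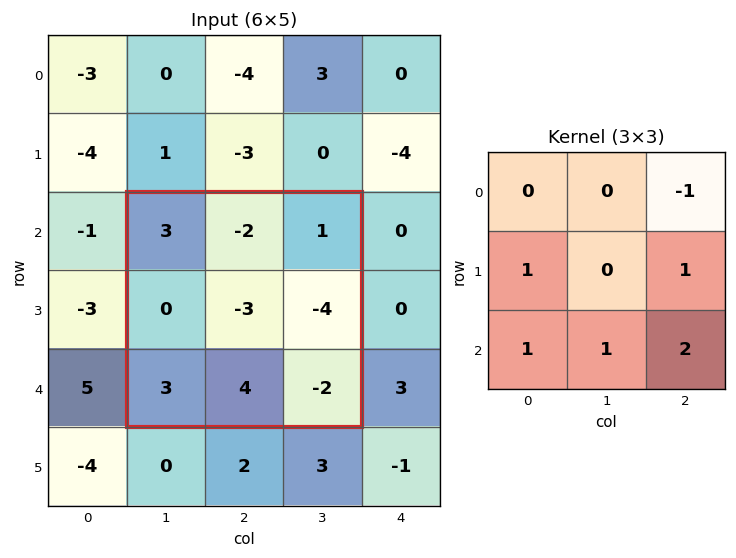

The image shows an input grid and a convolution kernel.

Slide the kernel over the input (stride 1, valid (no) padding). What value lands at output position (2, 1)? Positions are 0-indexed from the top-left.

-2

The receptive field on the input at this output position is [3 -2 1 / 0 -3 -4 / 3 4 -2]. Elementwise product with the kernel and sum: 1·-1 + 0·1 + -4·1 + 3·1 + 4·1 + -2·2.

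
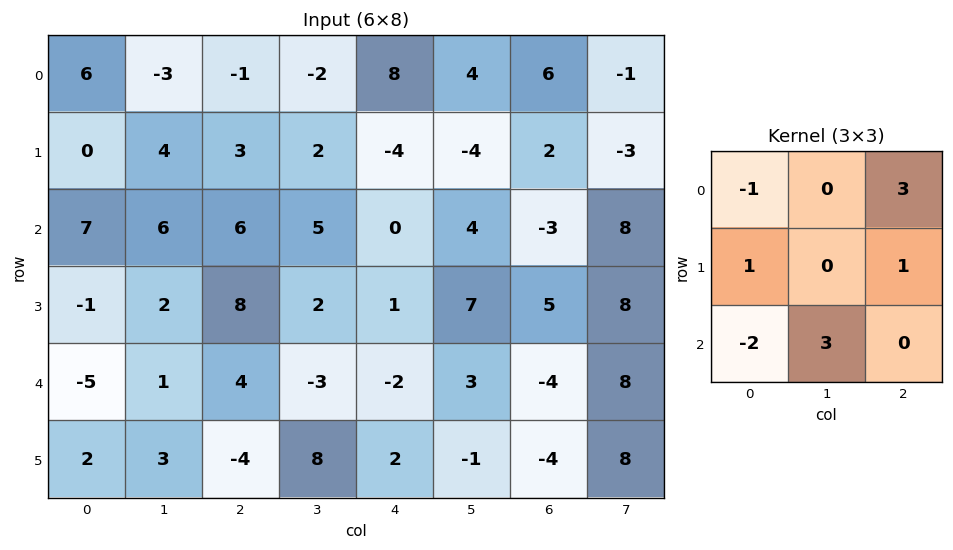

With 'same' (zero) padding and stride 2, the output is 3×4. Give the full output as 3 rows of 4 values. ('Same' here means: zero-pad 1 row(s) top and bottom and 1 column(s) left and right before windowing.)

-3 -4 -14 17
15 33 -6 8
13 -16 9 18

Output[0,0]: The receptive field on the zero-padded input at this output position is [0 0 0 / 0 6 -3 / 0 0 4]. Elementwise product with the kernel and sum: 0·-1 + 0·3 + 0·1 + -3·1 + 0·-2 + 0·3.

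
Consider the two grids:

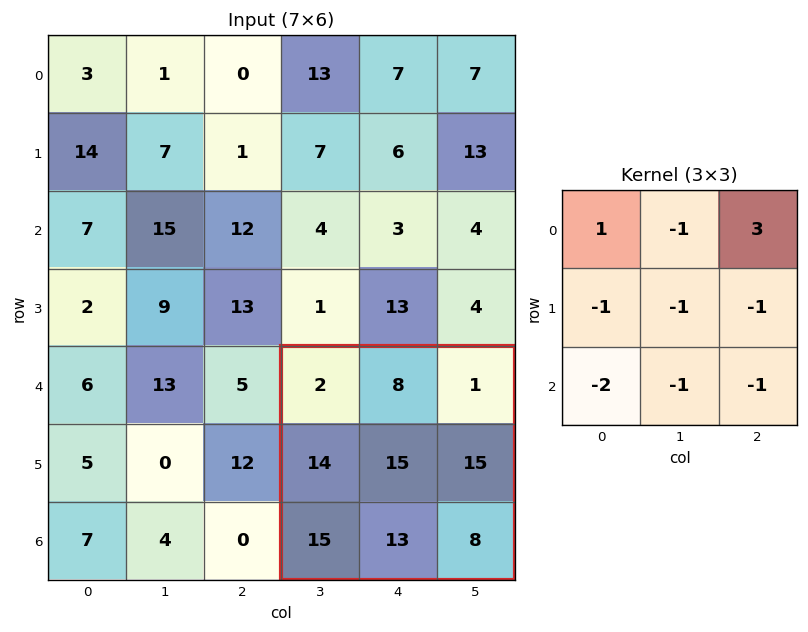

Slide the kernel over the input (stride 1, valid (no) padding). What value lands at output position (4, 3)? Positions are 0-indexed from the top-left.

The receptive field on the input at this output position is [2 8 1 / 14 15 15 / 15 13 8]. Elementwise product with the kernel and sum: 2·1 + 8·-1 + 1·3 + 14·-1 + 15·-1 + 15·-1 + 15·-2 + 13·-1 + 8·-1.

-98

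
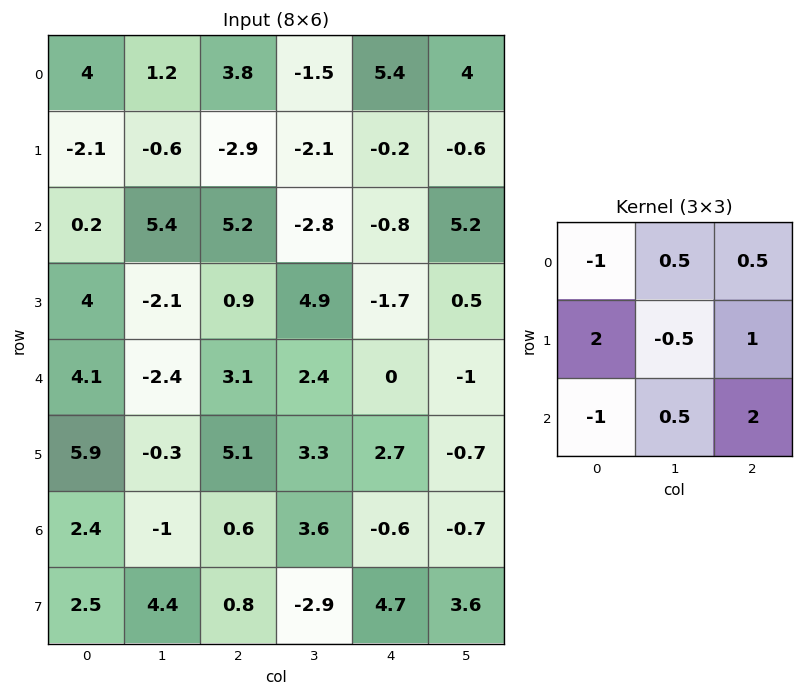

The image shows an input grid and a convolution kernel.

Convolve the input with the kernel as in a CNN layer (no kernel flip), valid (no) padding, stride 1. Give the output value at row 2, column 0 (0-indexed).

The receptive field on the input at this output position is [0.2 5.4 5.2 / 4 -2.1 0.9 / 4.1 -2.4 3.1]. Elementwise product with the kernel and sum: 0.2·-1 + 5.4·0.5 + 5.2·0.5 + 4·2 + -2.1·-0.5 + 0.9·1 + 4.1·-1 + -2.4·0.5 + 3.1·2.

15.95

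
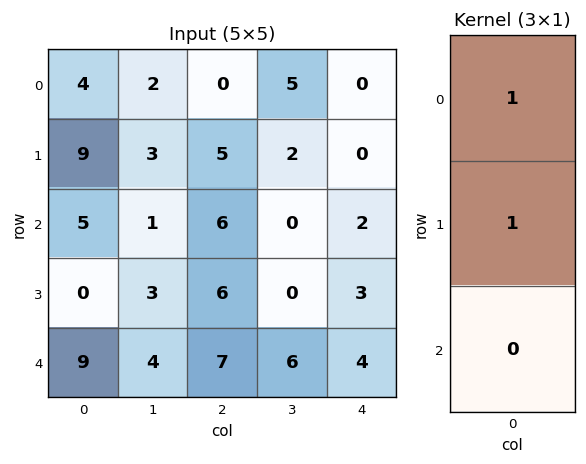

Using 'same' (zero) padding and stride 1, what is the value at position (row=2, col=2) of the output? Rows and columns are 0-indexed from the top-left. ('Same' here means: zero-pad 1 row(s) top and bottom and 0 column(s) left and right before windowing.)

11

The receptive field on the zero-padded input at this output position is [5 / 6 / 6]. Elementwise product with the kernel and sum: 5·1 + 6·1.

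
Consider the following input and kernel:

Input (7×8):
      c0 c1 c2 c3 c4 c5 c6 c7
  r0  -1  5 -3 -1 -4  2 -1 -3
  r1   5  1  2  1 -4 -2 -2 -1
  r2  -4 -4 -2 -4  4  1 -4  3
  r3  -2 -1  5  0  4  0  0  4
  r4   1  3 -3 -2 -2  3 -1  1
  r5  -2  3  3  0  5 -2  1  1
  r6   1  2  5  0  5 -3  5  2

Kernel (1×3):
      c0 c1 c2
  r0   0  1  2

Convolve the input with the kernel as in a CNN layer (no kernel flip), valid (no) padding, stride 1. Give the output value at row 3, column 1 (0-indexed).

5

The receptive field on the input at this output position is [-1 5 0]. Elementwise product with the kernel and sum: 5·1 + 0·2.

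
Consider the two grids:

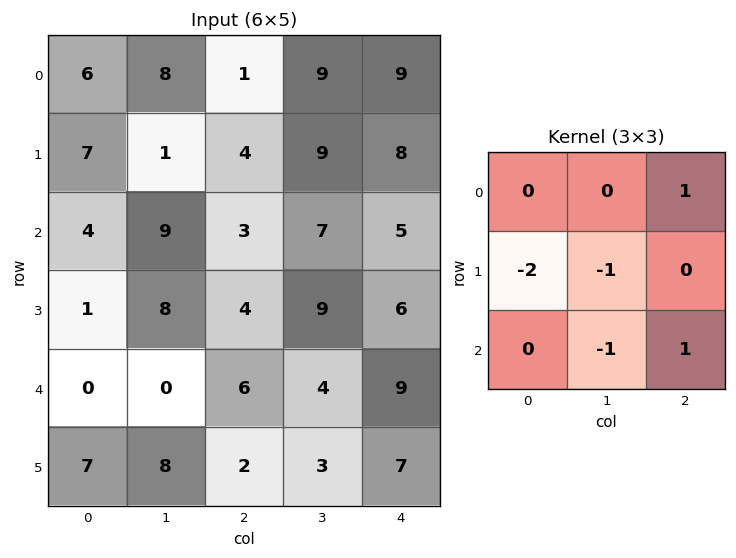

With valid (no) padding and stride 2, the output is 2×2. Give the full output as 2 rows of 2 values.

-20 -10
-1 -7

Output[0,0]: The receptive field on the input at this output position is [6 8 1 / 7 1 4 / 4 9 3]. Elementwise product with the kernel and sum: 1·1 + 7·-2 + 1·-1 + 9·-1 + 3·1.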